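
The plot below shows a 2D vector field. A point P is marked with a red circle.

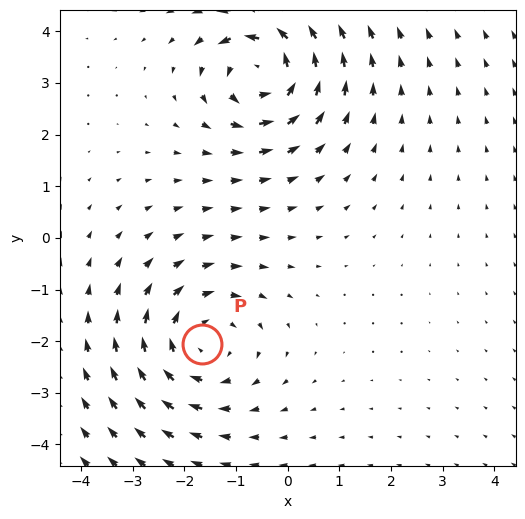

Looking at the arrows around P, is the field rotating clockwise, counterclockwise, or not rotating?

Near P at (-1.7, -2.0) the arrows circulate clockwise. The curl (z-component) there is about -3; negative curl means clockwise rotation.

clockwise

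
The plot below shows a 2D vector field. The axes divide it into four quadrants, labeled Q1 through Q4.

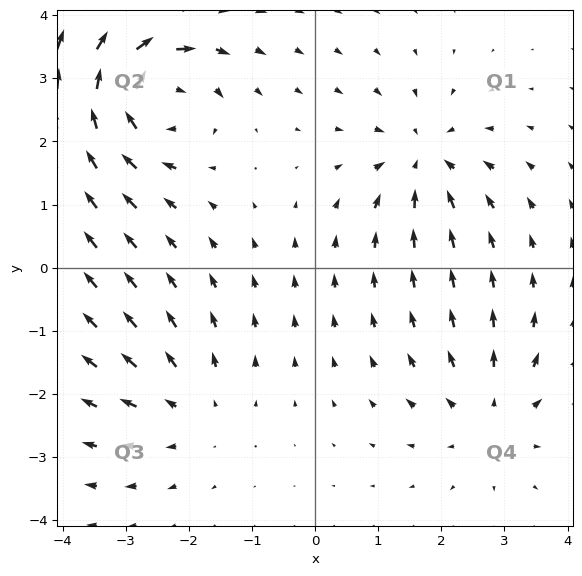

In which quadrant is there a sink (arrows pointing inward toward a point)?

The sink sits at approximately (1.7, 1.7), which lies in quadrant Q1. The divergence there is about -4, negative as expected for a sink.

Q1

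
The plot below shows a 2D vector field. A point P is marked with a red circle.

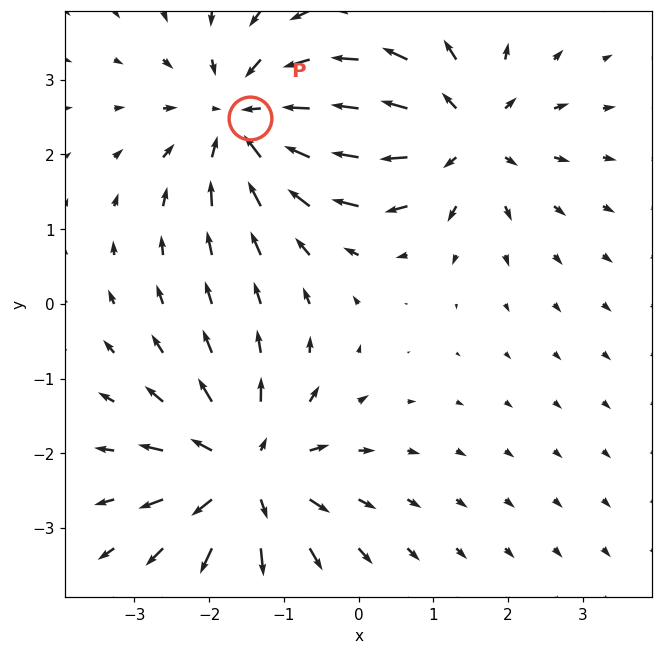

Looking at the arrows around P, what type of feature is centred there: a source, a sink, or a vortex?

At P (-1.5, 2.5) the arrows converge inward. Divergence about -4, curl ≈0 — negative divergence with near-zero curl is a sink.

sink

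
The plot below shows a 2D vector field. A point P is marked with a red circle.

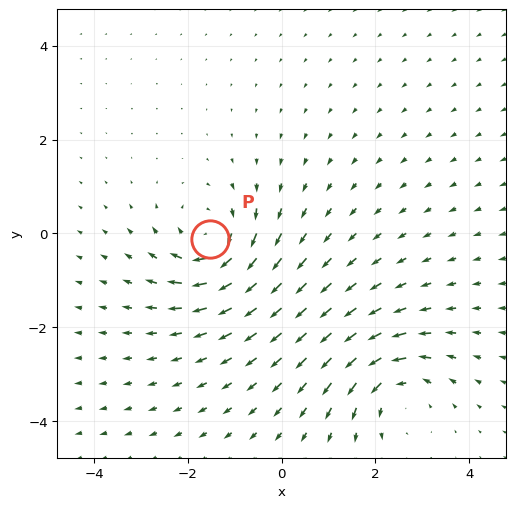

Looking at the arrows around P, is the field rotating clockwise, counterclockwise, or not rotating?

Near P at (-1.5, -0.1) the arrows circulate clockwise. The curl (z-component) there is about -6; negative curl means clockwise rotation.

clockwise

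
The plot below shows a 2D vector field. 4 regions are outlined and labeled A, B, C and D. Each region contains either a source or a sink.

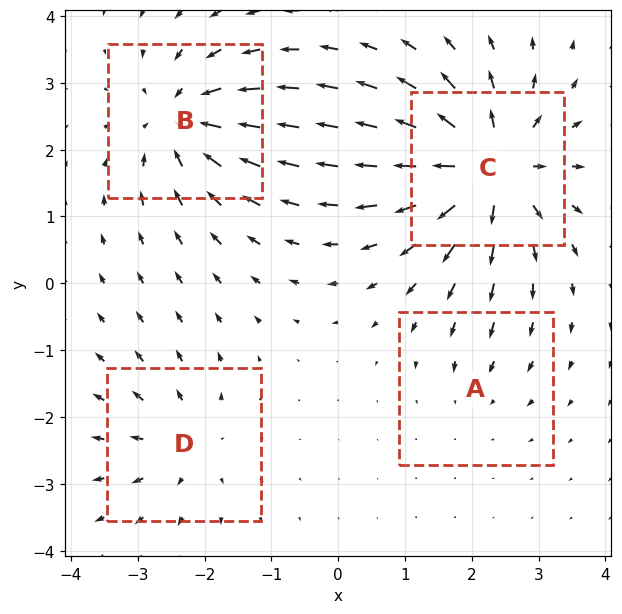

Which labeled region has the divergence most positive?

Divergence at each region's feature centre — A: about -2, B: about -6, C: about +8, D: about +4. Region C is most positive.

C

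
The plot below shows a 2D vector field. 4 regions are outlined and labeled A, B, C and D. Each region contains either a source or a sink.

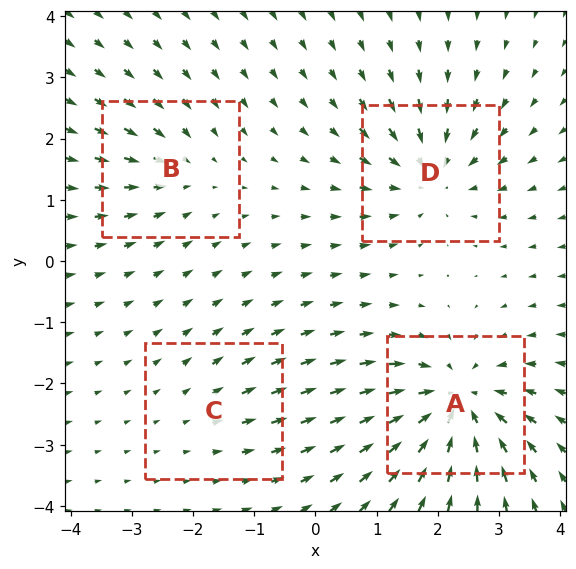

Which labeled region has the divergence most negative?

A

Divergence at each region's feature centre — A: about -8, B: about -4, C: about +2, D: about -6. Region A is most negative.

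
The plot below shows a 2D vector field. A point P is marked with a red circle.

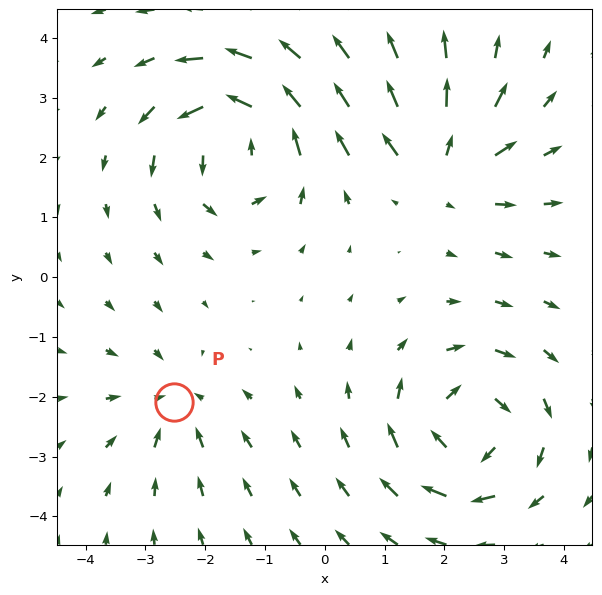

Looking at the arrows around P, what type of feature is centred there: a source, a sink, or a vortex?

sink

At P (-2.5, -2.1) the arrows converge inward. Divergence about -3, curl ≈0 — negative divergence with near-zero curl is a sink.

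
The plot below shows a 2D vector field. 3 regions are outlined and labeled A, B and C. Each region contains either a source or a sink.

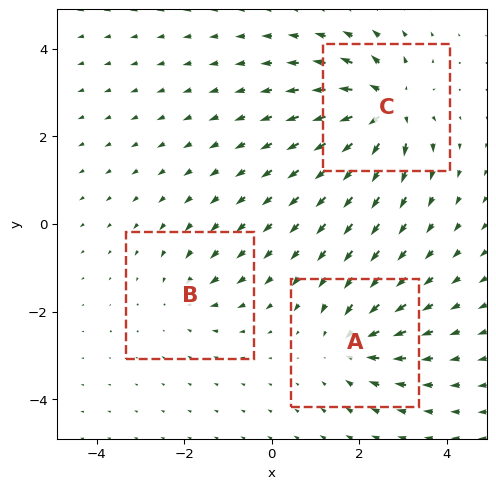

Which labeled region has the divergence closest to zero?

B

Divergence at each region's feature centre — A: about -4, B: about -2, C: about +6. Region B is closest to zero.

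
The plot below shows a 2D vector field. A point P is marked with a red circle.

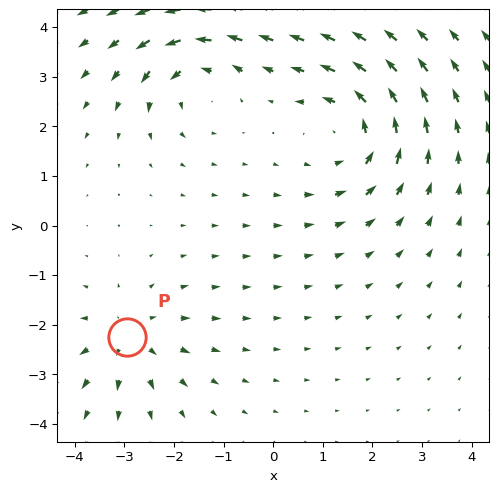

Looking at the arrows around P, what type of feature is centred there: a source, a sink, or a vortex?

At P (-2.9, -2.2) the arrows spread outward. Divergence about +3, curl ≈0 — positive divergence with near-zero curl is a source.

source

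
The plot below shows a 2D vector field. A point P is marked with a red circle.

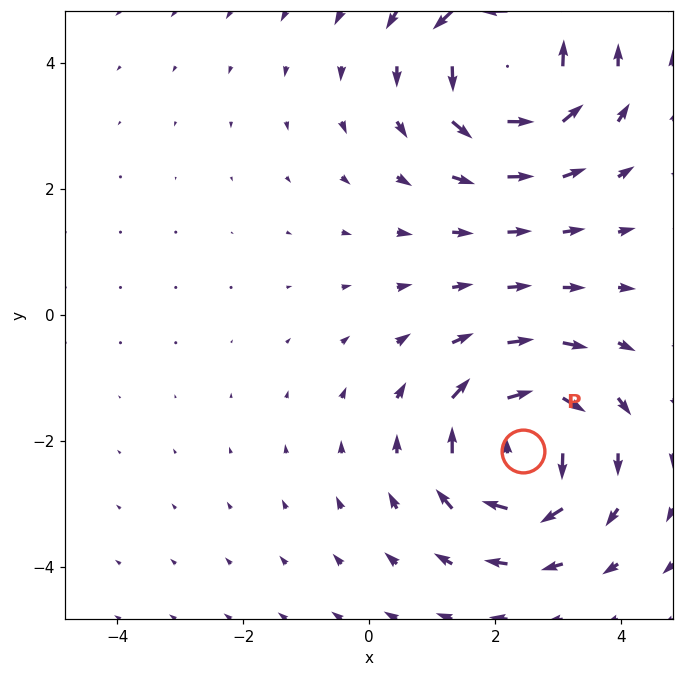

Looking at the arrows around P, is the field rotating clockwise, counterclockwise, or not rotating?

Near P at (2.4, -2.2) the arrows circulate clockwise. The curl (z-component) there is about -6; negative curl means clockwise rotation.

clockwise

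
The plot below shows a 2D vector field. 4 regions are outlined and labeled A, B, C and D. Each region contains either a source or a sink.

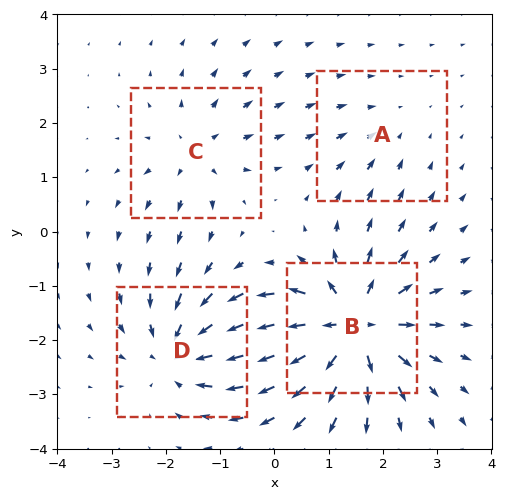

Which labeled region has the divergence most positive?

Divergence at each region's feature centre — A: about -2, B: about +8, C: about +4, D: about -5. Region B is most positive.

B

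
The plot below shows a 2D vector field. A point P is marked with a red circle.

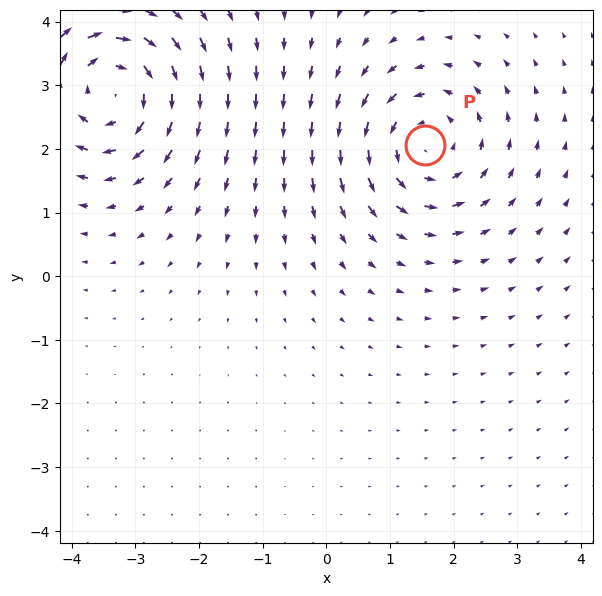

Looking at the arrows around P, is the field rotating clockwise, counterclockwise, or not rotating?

counterclockwise

Near P at (1.5, 2.1) the arrows circulate counterclockwise. The curl (z-component) there is about +4; positive curl means counterclockwise rotation.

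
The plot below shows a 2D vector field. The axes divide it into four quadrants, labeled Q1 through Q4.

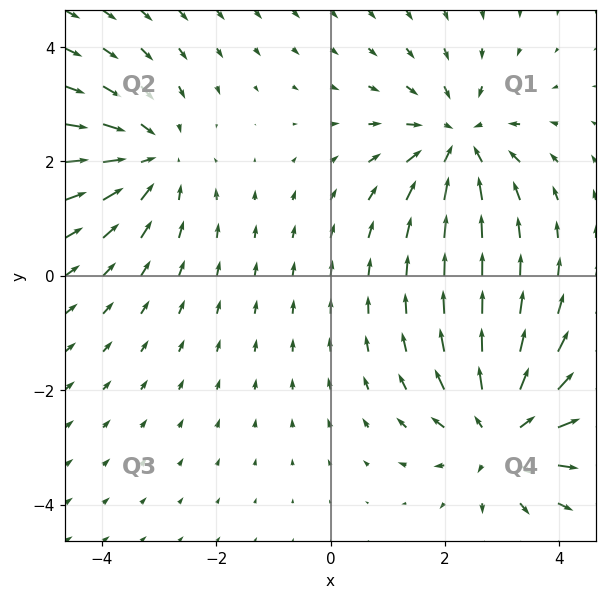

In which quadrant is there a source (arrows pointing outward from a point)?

Q4

The source sits at approximately (3.0, -2.8), which lies in quadrant Q4. The divergence there is about +4, positive as expected for a source.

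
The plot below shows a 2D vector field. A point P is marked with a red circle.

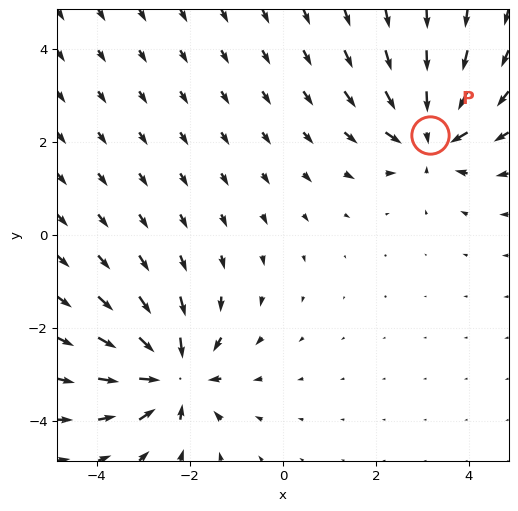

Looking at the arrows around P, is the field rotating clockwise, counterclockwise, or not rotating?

not rotating

Near P at (3.2, 2.1) the arrows show no circulation. The curl there is ≈0.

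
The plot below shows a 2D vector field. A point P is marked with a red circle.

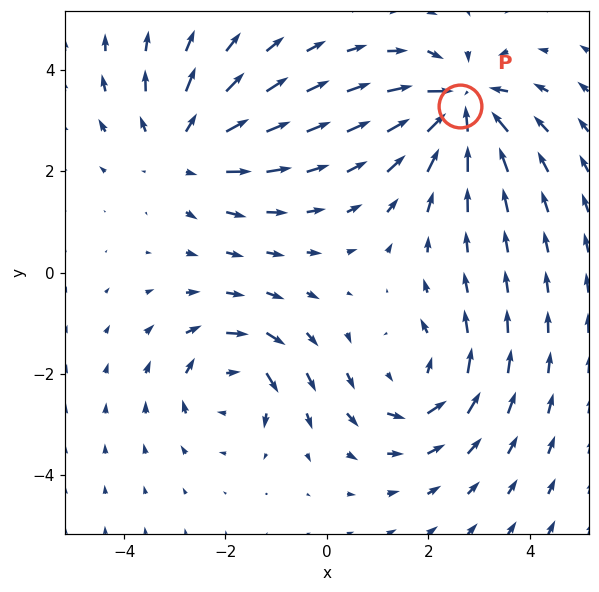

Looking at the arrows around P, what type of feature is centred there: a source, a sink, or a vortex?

At P (2.6, 3.3) the arrows converge inward. Divergence about -6, curl ≈0 — negative divergence with near-zero curl is a sink.

sink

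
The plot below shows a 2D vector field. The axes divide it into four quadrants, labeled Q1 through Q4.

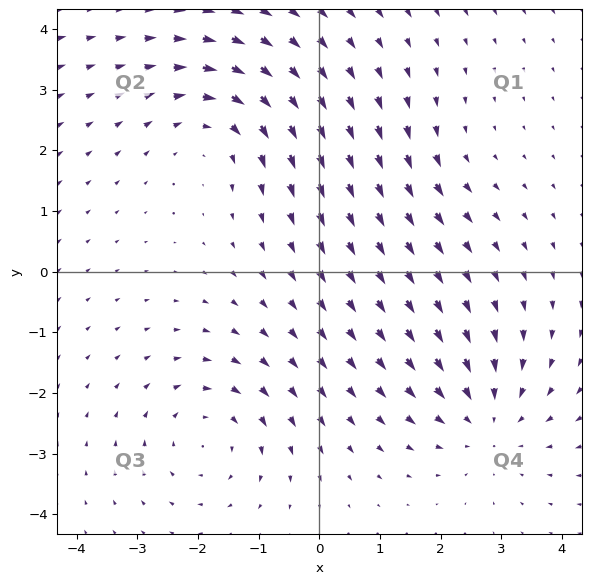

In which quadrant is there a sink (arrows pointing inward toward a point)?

Q4

The sink sits at approximately (2.8, -2.4), which lies in quadrant Q4. The divergence there is about -4, negative as expected for a sink.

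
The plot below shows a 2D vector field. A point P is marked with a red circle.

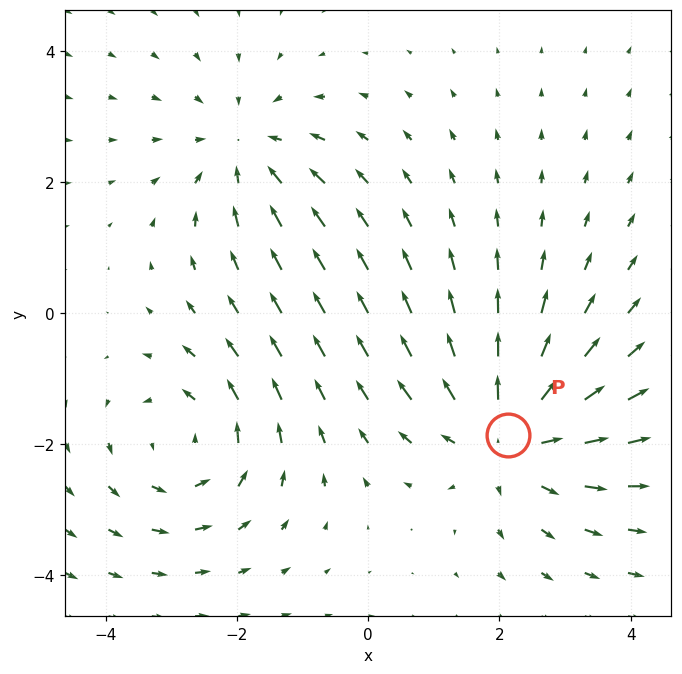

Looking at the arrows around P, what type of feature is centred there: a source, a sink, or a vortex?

source

At P (2.1, -1.9) the arrows spread outward. Divergence about +4, curl ≈0 — positive divergence with near-zero curl is a source.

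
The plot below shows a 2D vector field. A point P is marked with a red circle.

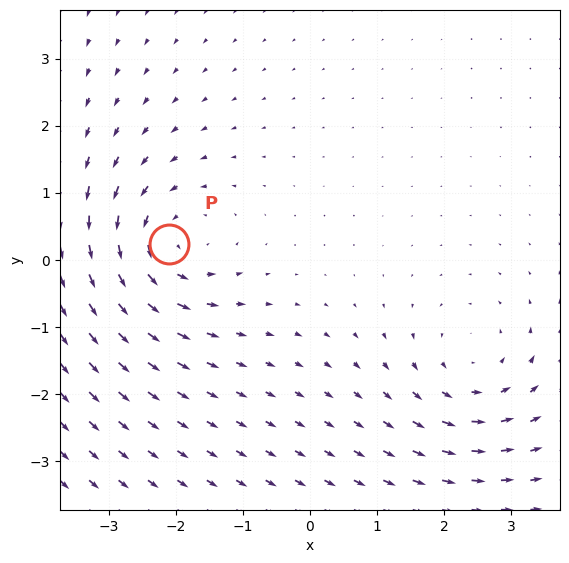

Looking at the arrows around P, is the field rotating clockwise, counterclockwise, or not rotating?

Near P at (-2.1, 0.2) the arrows circulate counterclockwise. The curl (z-component) there is about +5; positive curl means counterclockwise rotation.

counterclockwise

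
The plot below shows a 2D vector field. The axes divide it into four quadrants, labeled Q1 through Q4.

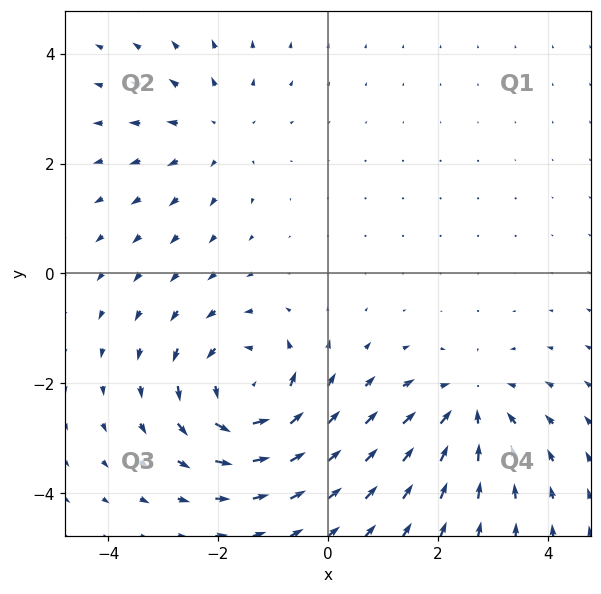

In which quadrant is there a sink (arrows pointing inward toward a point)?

Q4

The sink sits at approximately (2.6, -2.4), which lies in quadrant Q4. The divergence there is about -4, negative as expected for a sink.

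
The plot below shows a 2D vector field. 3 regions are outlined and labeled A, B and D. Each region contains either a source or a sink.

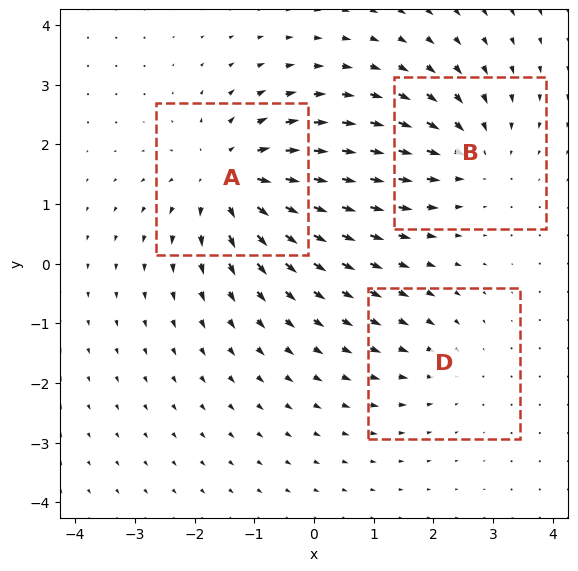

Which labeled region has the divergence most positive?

A

Divergence at each region's feature centre — A: about +4, B: about -3, D: about -2. Region A is most positive.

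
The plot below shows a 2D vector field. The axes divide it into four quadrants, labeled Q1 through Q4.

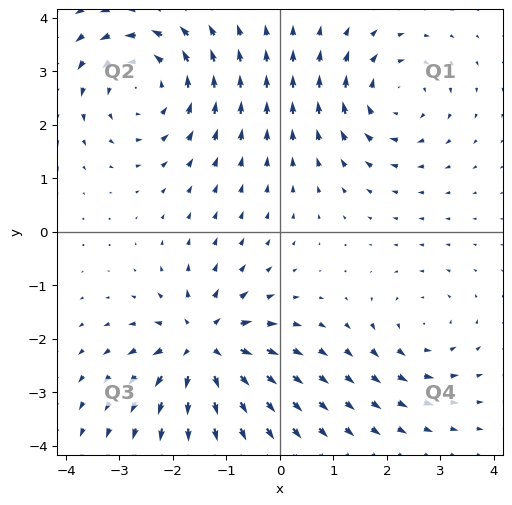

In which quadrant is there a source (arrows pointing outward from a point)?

Q3

The source sits at approximately (-1.4, -2.1), which lies in quadrant Q3. The divergence there is about +6, positive as expected for a source.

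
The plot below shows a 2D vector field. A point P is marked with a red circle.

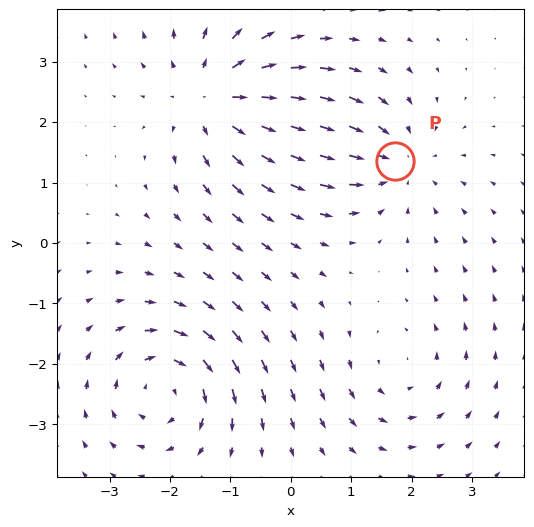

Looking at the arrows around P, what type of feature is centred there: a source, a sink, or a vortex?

sink

At P (1.7, 1.4) the arrows converge inward. Divergence about -3, curl ≈0 — negative divergence with near-zero curl is a sink.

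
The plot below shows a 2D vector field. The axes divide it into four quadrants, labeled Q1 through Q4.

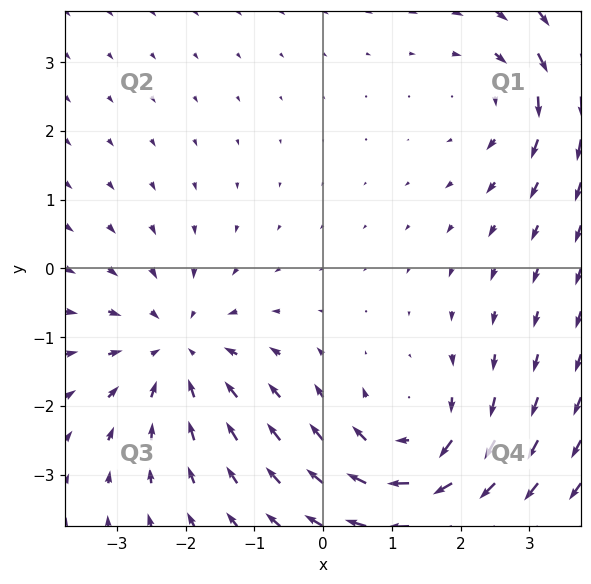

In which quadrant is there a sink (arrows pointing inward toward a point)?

Q3

The sink sits at approximately (-2.1, -1.2), which lies in quadrant Q3. The divergence there is about -3, negative as expected for a sink.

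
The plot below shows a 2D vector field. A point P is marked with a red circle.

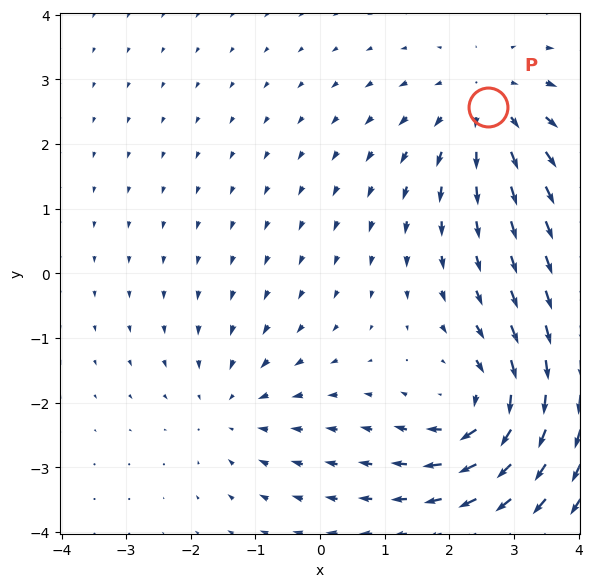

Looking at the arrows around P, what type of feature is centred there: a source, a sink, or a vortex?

source

At P (2.6, 2.6) the arrows spread outward. Divergence about +4, curl ≈0 — positive divergence with near-zero curl is a source.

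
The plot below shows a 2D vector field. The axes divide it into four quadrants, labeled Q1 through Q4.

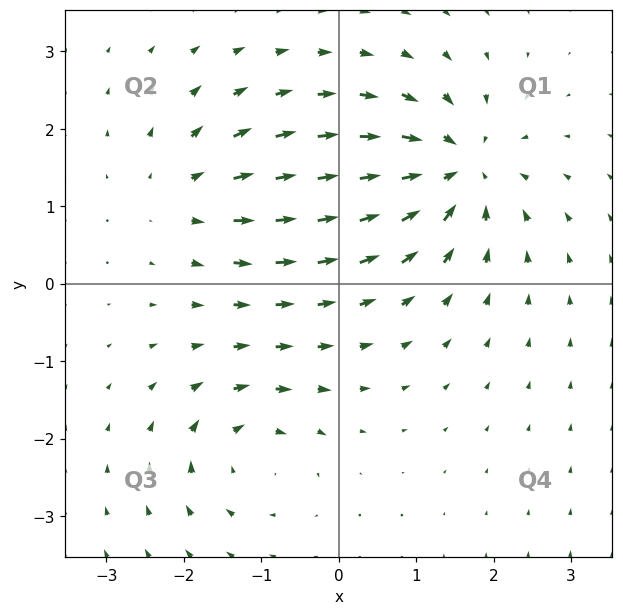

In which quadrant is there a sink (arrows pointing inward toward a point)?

Q1

The sink sits at approximately (1.5, 1.5), which lies in quadrant Q1. The divergence there is about -5, negative as expected for a sink.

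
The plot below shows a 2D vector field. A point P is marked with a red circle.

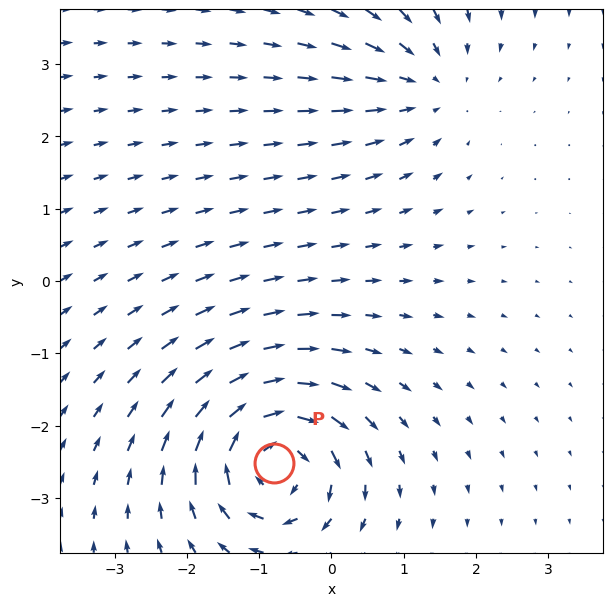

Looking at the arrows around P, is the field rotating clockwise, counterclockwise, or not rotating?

clockwise

Near P at (-0.8, -2.5) the arrows circulate clockwise. The curl (z-component) there is about -6; negative curl means clockwise rotation.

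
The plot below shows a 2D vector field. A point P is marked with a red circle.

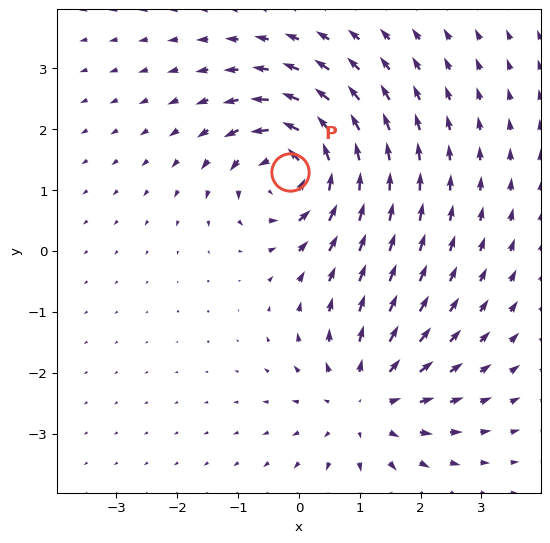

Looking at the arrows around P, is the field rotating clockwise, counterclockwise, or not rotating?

counterclockwise

Near P at (-0.1, 1.3) the arrows circulate counterclockwise. The curl (z-component) there is about +7; positive curl means counterclockwise rotation.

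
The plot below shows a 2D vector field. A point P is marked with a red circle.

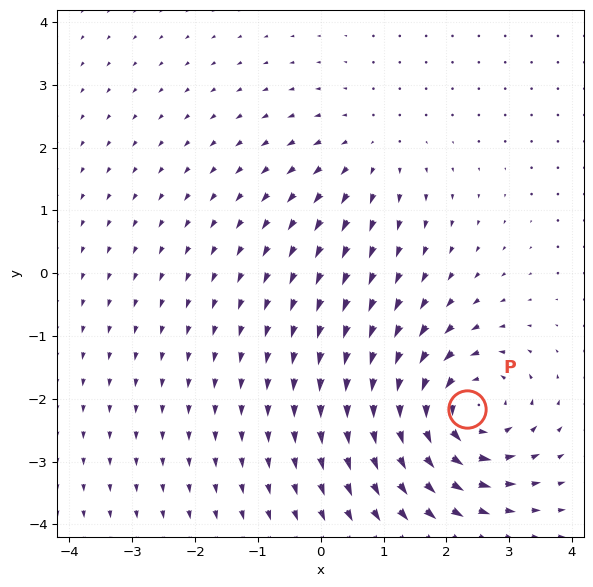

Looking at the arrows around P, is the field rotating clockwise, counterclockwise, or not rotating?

counterclockwise

Near P at (2.3, -2.2) the arrows circulate counterclockwise. The curl (z-component) there is about +5; positive curl means counterclockwise rotation.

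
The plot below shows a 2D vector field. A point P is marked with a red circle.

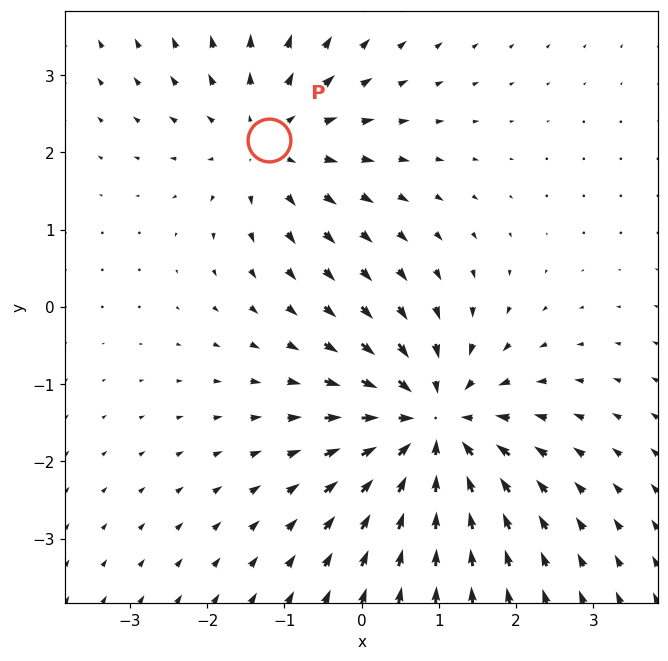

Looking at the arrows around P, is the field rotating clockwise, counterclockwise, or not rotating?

not rotating

Near P at (-1.2, 2.2) the arrows show no circulation. The curl there is ≈0.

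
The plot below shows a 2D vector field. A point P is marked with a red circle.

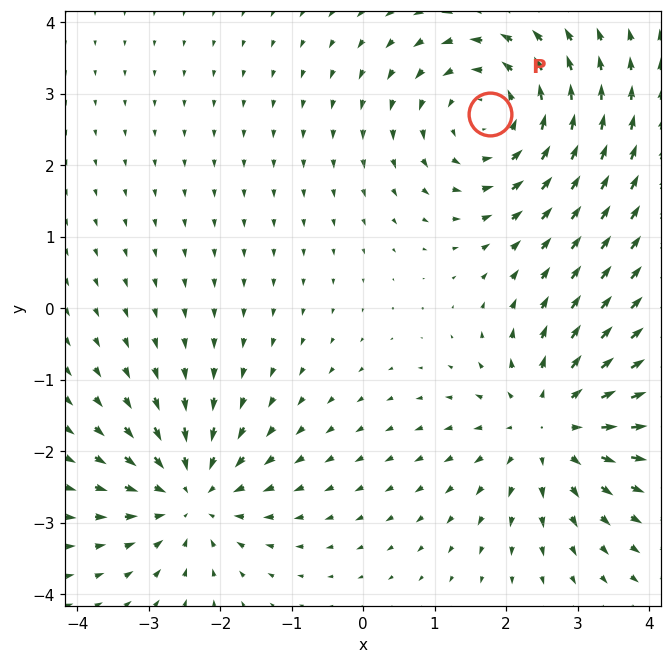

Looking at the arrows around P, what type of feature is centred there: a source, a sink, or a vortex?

At P (1.8, 2.7) the arrows circulate counterclockwise. Divergence ≈0, curl about +4 — near-zero divergence with nonzero curl is a vortex.

vortex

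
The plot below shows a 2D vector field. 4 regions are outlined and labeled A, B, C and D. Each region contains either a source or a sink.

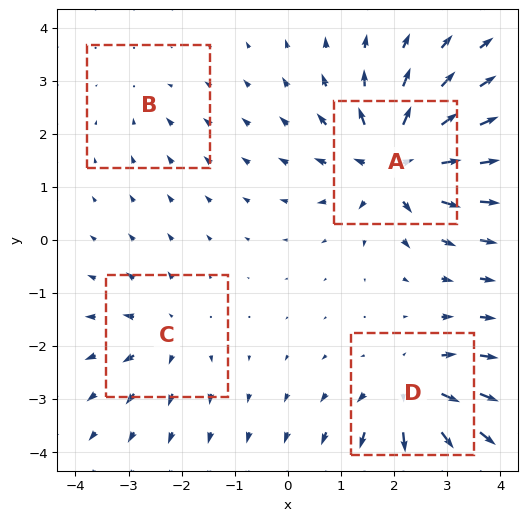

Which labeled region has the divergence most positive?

A

Divergence at each region's feature centre — A: about +9, B: about -2, C: about +4, D: about +7. Region A is most positive.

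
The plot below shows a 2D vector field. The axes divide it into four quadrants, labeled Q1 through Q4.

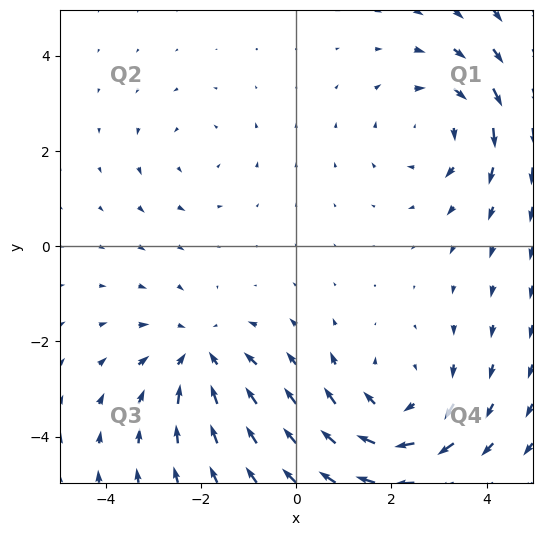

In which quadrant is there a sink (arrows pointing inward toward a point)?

The sink sits at approximately (-2.0, -2.3), which lies in quadrant Q3. The divergence there is about -4, negative as expected for a sink.

Q3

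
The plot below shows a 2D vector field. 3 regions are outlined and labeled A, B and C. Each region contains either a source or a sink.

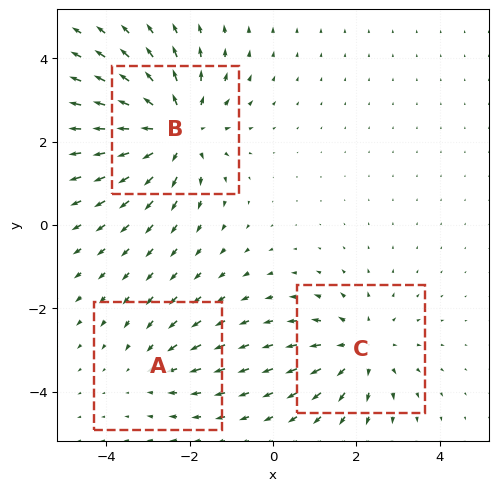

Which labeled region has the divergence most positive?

B

Divergence at each region's feature centre — A: about -2, B: about +4, C: about +3. Region B is most positive.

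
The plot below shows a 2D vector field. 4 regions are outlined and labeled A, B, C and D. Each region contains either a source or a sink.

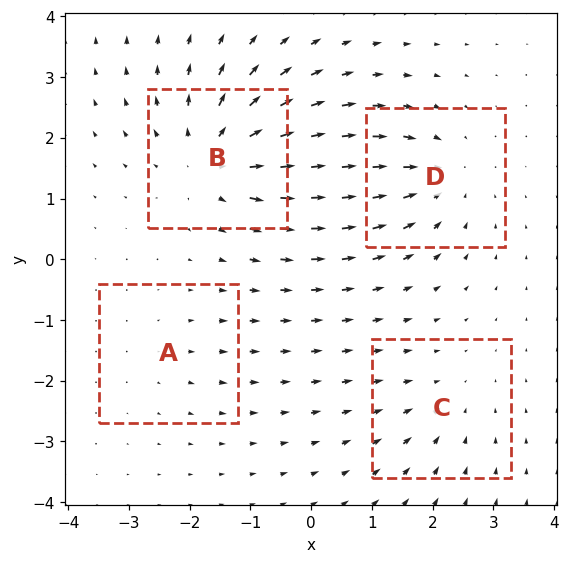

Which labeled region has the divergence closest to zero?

A

Divergence at each region's feature centre — A: about +2, B: about +6, C: about -3, D: about -5. Region A is closest to zero.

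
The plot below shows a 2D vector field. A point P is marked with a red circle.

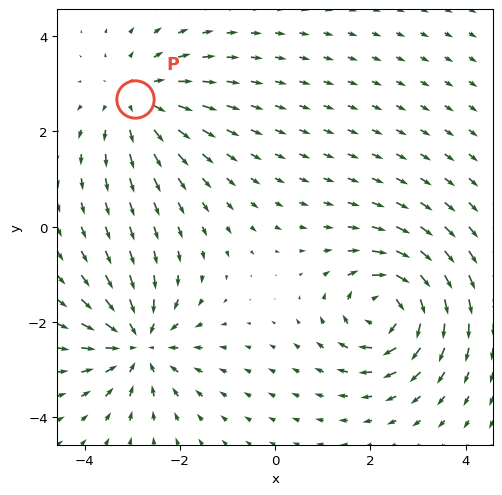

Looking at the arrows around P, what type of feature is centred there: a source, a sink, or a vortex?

At P (-2.9, 2.7) the arrows spread outward. Divergence about +3, curl ≈0 — positive divergence with near-zero curl is a source.

source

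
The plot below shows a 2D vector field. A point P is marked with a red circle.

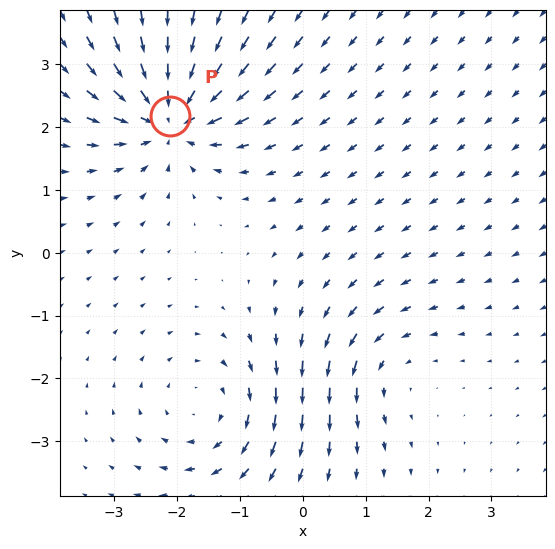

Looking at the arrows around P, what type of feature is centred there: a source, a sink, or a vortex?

At P (-2.1, 2.2) the arrows converge inward. Divergence about -6, curl ≈0 — negative divergence with near-zero curl is a sink.

sink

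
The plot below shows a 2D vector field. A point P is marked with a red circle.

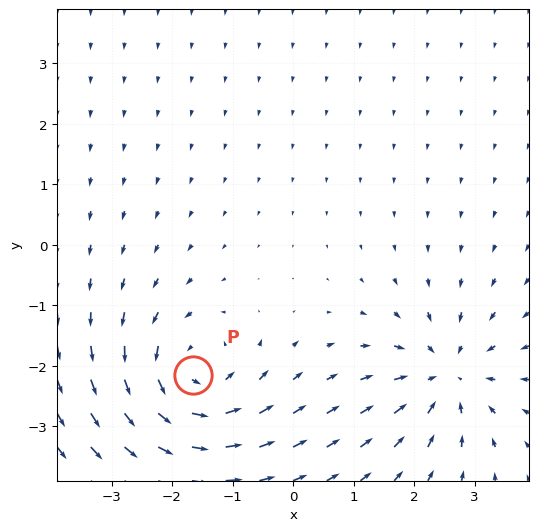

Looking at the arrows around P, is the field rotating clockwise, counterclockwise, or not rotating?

counterclockwise

Near P at (-1.7, -2.2) the arrows circulate counterclockwise. The curl (z-component) there is about +4; positive curl means counterclockwise rotation.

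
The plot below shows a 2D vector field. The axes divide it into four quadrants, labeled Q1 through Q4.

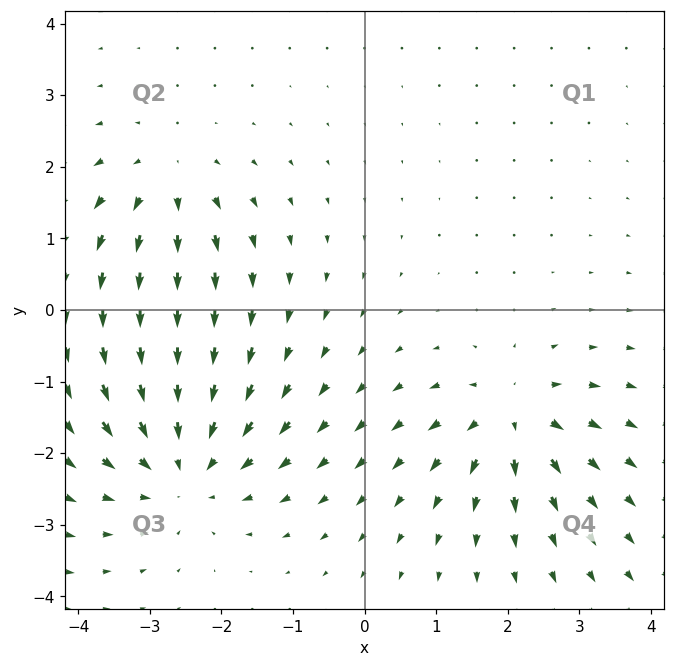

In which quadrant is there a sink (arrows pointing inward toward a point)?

Q3

The sink sits at approximately (-2.5, -2.2), which lies in quadrant Q3. The divergence there is about -4, negative as expected for a sink.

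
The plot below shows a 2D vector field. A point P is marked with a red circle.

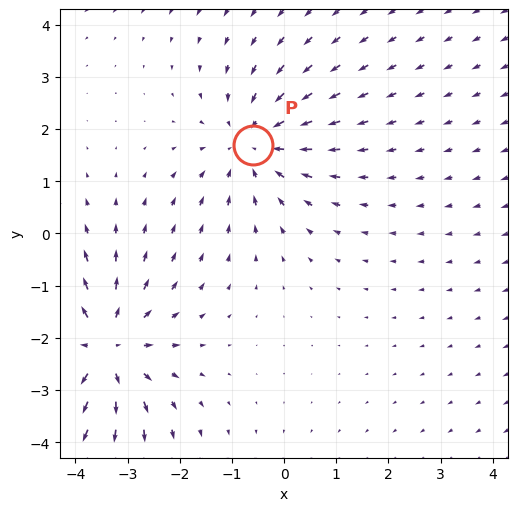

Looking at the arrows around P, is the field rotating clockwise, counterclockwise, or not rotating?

not rotating

Near P at (-0.6, 1.7) the arrows show no circulation. The curl there is ≈0.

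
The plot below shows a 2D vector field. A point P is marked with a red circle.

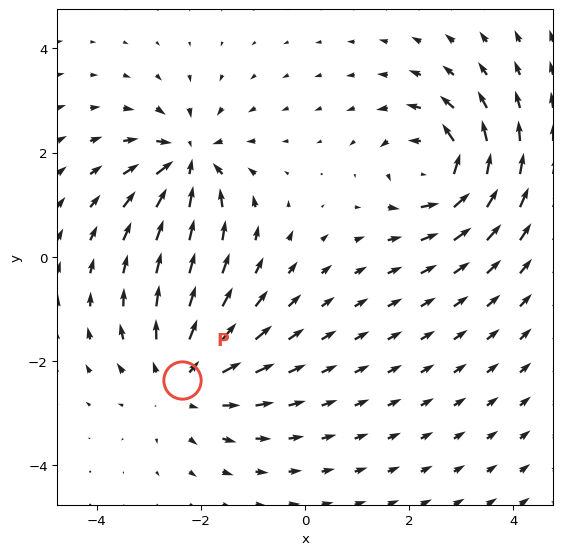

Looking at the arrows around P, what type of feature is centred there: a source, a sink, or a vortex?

source

At P (-2.4, -2.4) the arrows spread outward. Divergence about +4, curl ≈0 — positive divergence with near-zero curl is a source.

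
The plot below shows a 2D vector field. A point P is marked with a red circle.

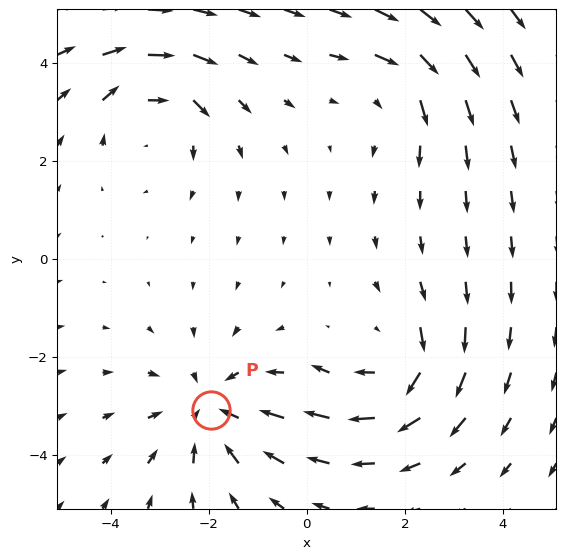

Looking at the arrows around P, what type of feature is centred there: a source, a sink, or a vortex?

sink

At P (-2.0, -3.1) the arrows converge inward. Divergence about -3, curl ≈0 — negative divergence with near-zero curl is a sink.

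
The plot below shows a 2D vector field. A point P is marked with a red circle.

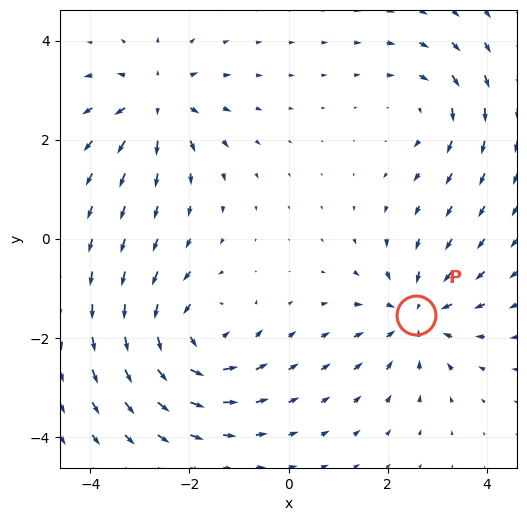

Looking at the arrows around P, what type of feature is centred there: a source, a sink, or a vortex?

sink

At P (2.6, -1.5) the arrows converge inward. Divergence about -4, curl ≈0 — negative divergence with near-zero curl is a sink.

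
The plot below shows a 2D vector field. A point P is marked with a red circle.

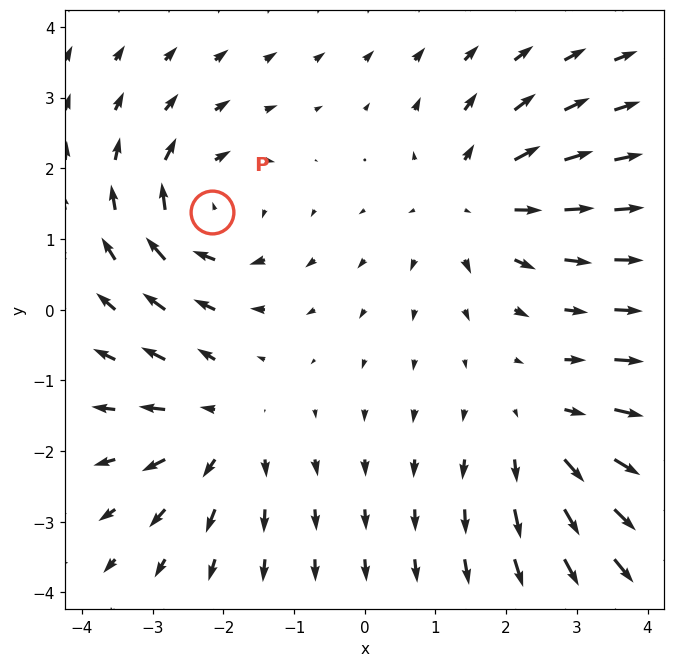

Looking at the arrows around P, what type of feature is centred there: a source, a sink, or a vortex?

vortex

At P (-2.2, 1.4) the arrows circulate clockwise. Divergence ≈0, curl about -5 — near-zero divergence with nonzero curl is a vortex.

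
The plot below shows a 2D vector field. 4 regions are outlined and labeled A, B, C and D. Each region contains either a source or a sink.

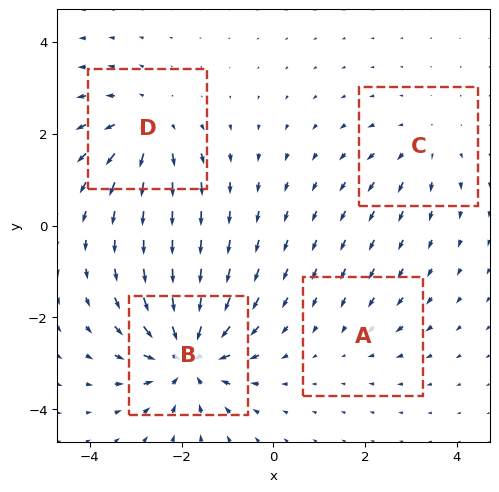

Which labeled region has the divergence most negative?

Divergence at each region's feature centre — A: about -2, B: about -7, C: about +3, D: about +5. Region B is most negative.

B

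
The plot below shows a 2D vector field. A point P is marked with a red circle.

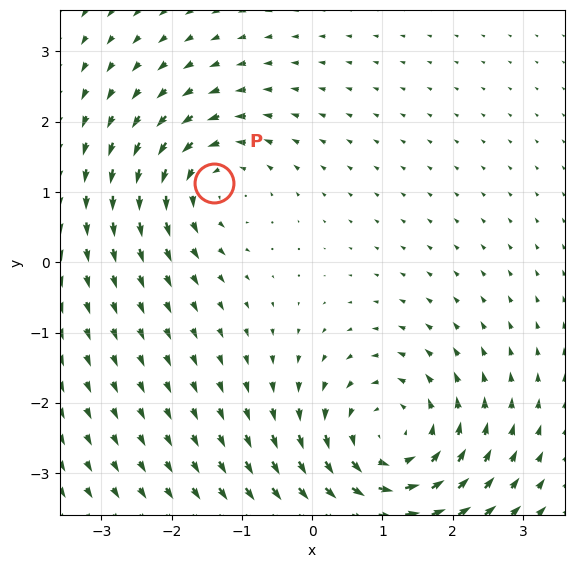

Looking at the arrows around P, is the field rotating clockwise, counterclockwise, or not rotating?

counterclockwise

Near P at (-1.4, 1.1) the arrows circulate counterclockwise. The curl (z-component) there is about +4; positive curl means counterclockwise rotation.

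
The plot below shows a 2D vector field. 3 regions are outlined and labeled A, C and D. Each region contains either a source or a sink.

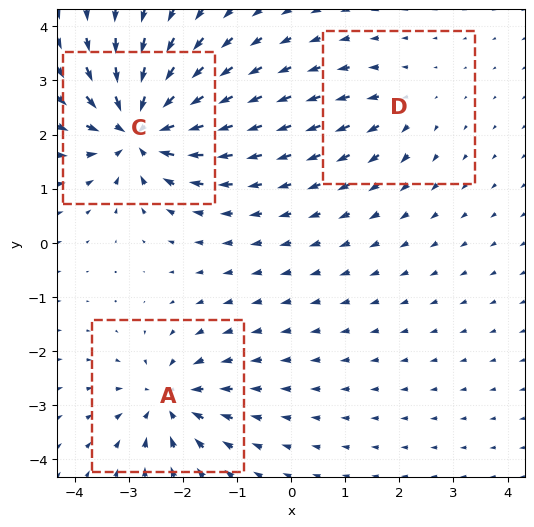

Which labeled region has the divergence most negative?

Divergence at each region's feature centre — A: about -4, C: about -7, D: about +2. Region C is most negative.

C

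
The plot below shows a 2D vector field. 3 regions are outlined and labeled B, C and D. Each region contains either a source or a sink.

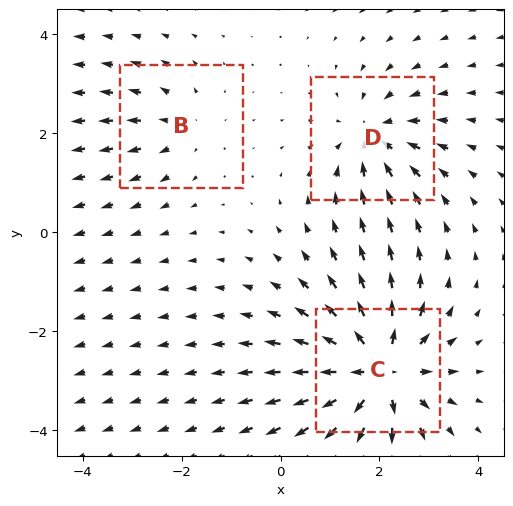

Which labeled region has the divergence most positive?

Divergence at each region's feature centre — B: about +2, C: about +5, D: about -3. Region C is most positive.

C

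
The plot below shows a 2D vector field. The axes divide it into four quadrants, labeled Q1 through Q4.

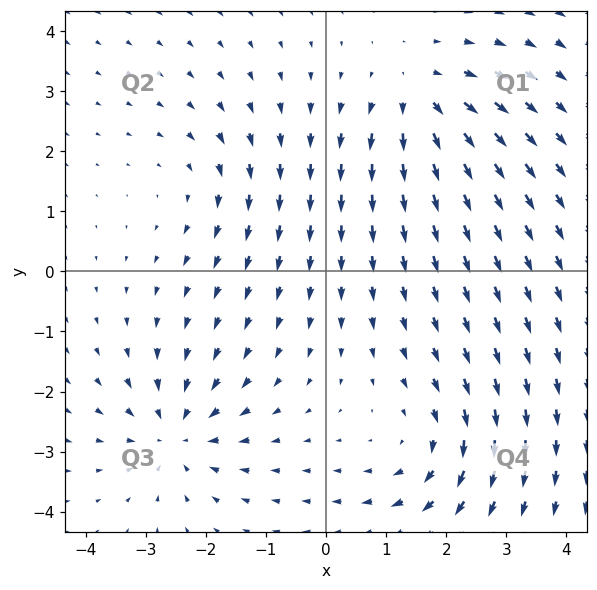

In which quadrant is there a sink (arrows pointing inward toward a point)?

Q3

The sink sits at approximately (-2.5, -2.7), which lies in quadrant Q3. The divergence there is about -5, negative as expected for a sink.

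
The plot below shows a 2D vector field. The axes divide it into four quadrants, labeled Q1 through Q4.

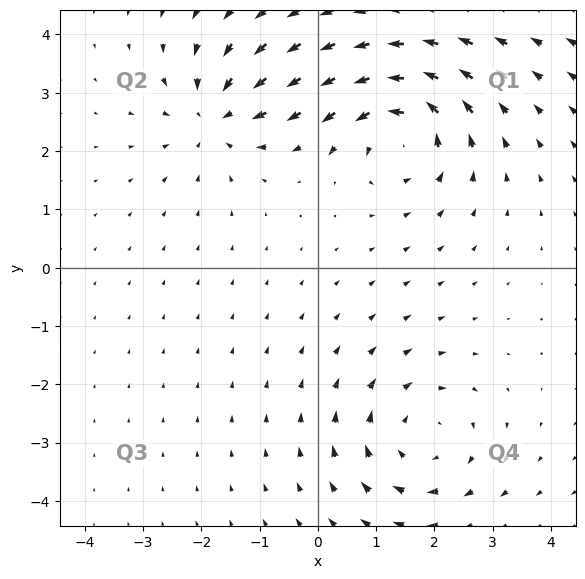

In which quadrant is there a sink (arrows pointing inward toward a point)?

The sink sits at approximately (-1.8, 2.6), which lies in quadrant Q2. The divergence there is about -4, negative as expected for a sink.

Q2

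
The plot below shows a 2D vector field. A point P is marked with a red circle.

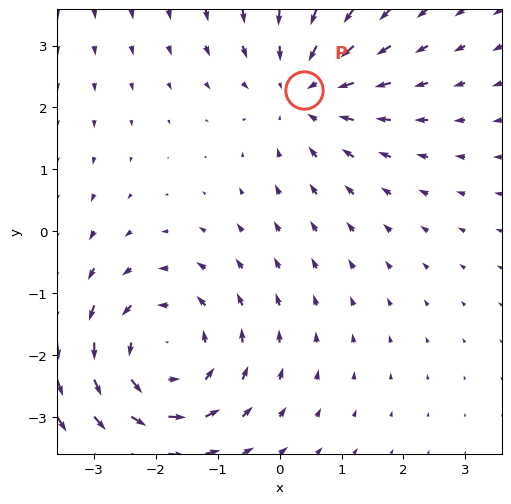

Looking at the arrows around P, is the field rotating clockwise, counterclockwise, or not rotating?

not rotating

Near P at (0.4, 2.3) the arrows show no circulation. The curl there is ≈0.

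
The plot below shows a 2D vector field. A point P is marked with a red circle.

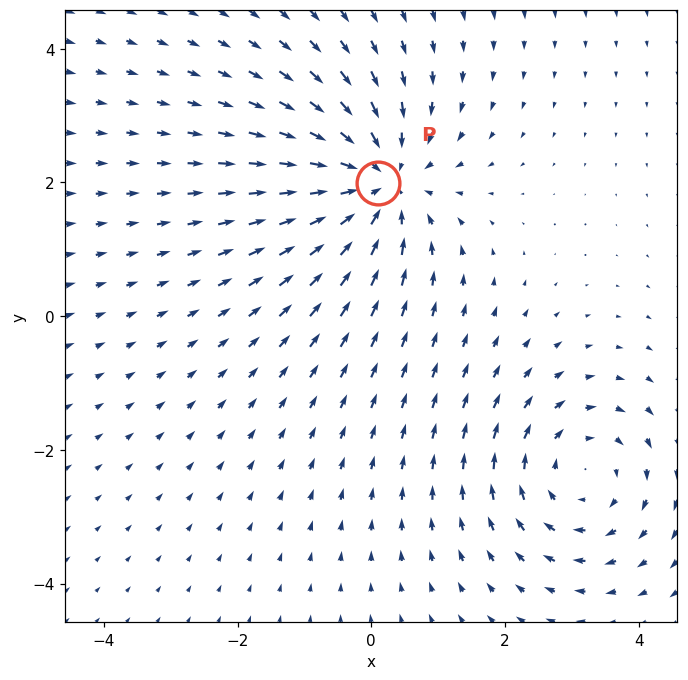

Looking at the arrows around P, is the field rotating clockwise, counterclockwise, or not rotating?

Near P at (0.1, 2.0) the arrows show no circulation. The curl there is ≈0.

not rotating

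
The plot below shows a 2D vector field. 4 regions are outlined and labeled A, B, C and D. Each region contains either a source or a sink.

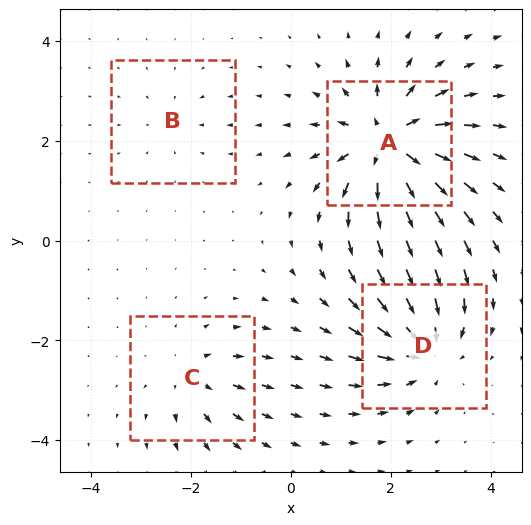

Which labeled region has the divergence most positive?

A

Divergence at each region's feature centre — A: about +9, B: about -2, C: about +4, D: about -7. Region A is most positive.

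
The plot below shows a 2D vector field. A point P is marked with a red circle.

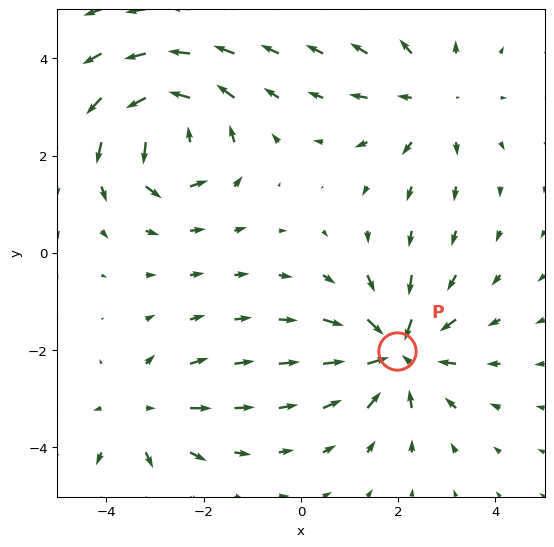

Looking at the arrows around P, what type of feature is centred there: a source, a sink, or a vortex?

sink

At P (2.0, -2.0) the arrows converge inward. Divergence about -5, curl ≈0 — negative divergence with near-zero curl is a sink.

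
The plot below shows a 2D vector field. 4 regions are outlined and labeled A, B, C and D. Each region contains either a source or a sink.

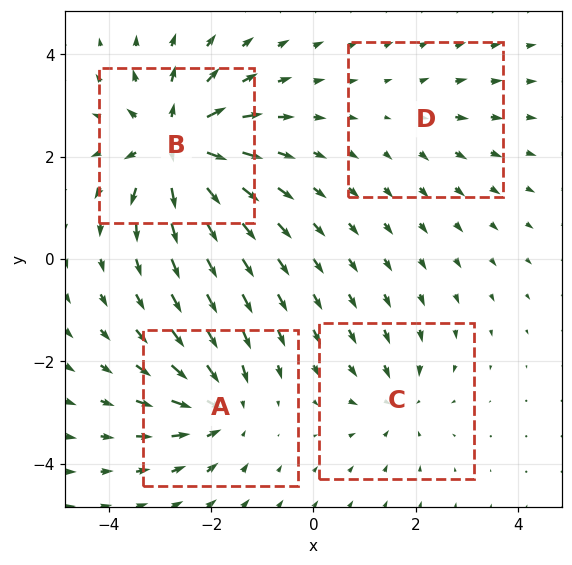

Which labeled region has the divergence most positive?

Divergence at each region's feature centre — A: about -5, B: about +8, C: about -4, D: about +2. Region B is most positive.

B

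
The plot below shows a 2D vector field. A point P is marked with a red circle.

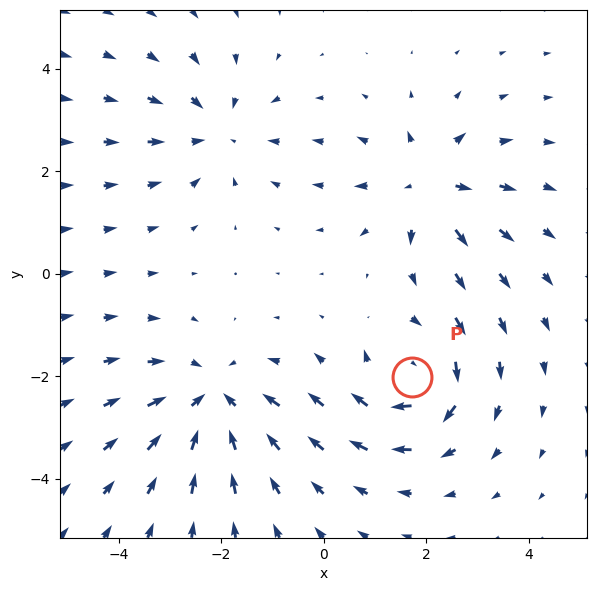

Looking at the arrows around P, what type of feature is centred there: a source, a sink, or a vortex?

vortex

At P (1.7, -2.0) the arrows circulate clockwise. Divergence ≈0, curl about -5 — near-zero divergence with nonzero curl is a vortex.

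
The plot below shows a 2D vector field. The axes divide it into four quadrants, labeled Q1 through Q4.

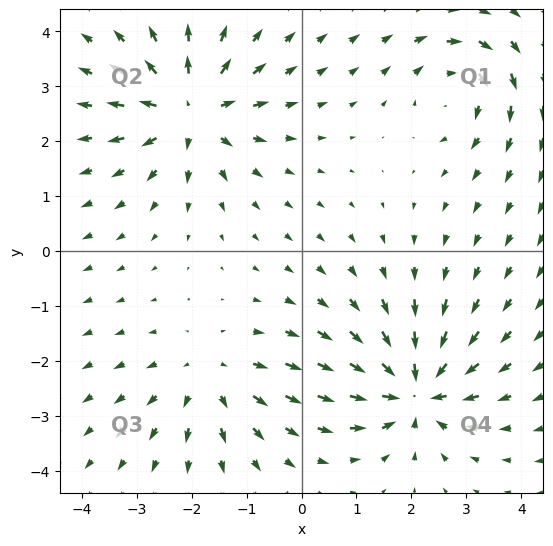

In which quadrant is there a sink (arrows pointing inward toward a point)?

Q4

The sink sits at approximately (2.1, -2.5), which lies in quadrant Q4. The divergence there is about -7, negative as expected for a sink.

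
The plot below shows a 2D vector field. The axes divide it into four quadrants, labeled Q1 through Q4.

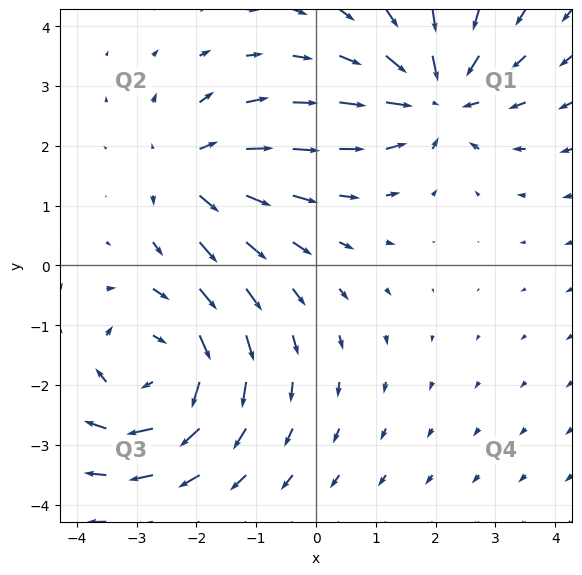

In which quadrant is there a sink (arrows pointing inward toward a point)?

The sink sits at approximately (2.0, 2.8), which lies in quadrant Q1. The divergence there is about -4, negative as expected for a sink.

Q1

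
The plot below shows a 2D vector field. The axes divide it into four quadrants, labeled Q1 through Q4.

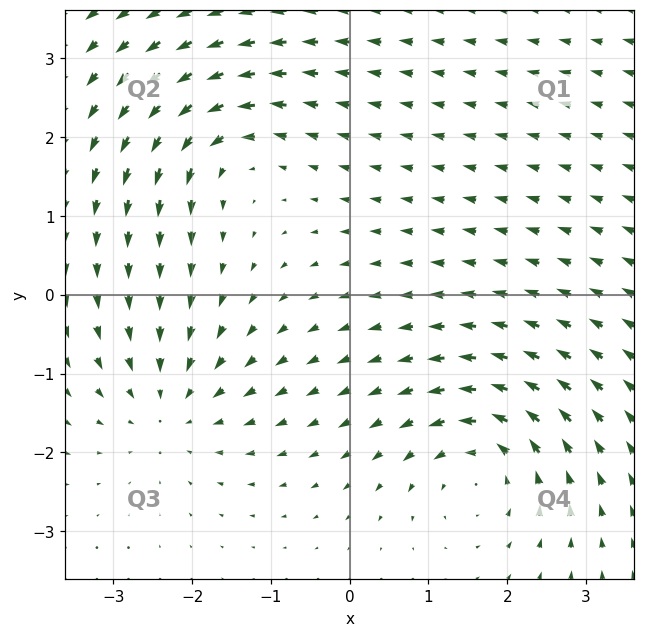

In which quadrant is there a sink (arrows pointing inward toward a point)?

The sink sits at approximately (-2.3, -1.4), which lies in quadrant Q3. The divergence there is about -3, negative as expected for a sink.

Q3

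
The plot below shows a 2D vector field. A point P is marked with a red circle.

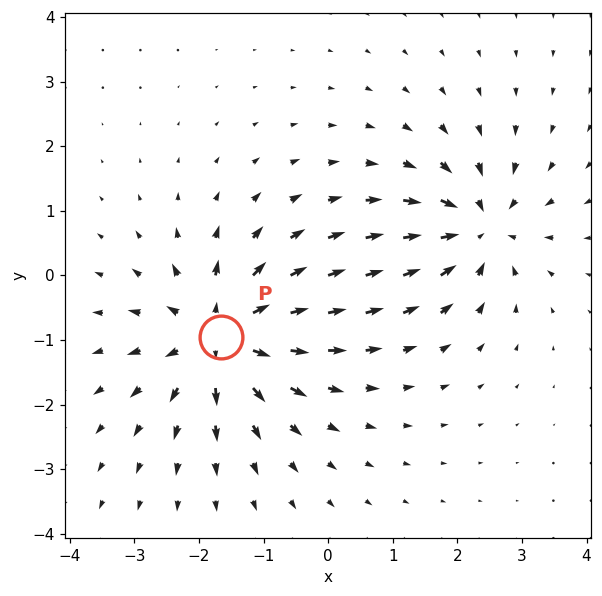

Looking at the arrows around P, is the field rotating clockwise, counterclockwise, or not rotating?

Near P at (-1.7, -0.9) the arrows show no circulation. The curl there is ≈0.

not rotating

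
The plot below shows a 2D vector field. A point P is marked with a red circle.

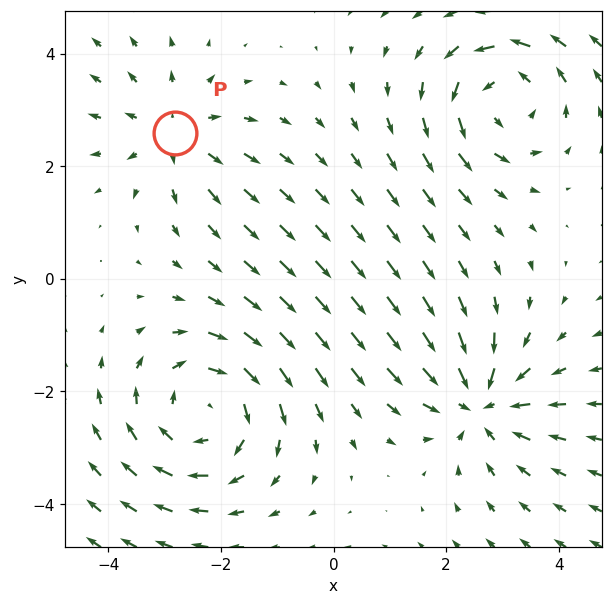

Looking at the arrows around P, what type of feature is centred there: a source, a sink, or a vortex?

source

At P (-2.8, 2.6) the arrows spread outward. Divergence about +3, curl ≈0 — positive divergence with near-zero curl is a source.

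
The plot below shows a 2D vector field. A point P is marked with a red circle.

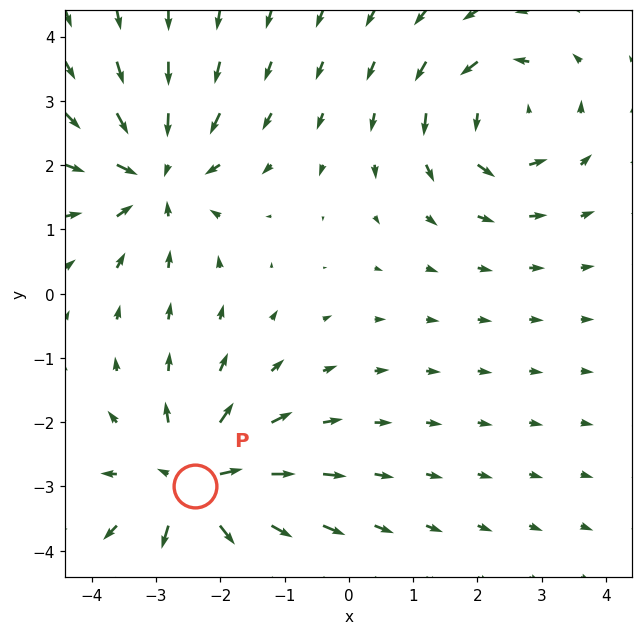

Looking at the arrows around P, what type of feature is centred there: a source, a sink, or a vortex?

At P (-2.4, -3.0) the arrows spread outward. Divergence about +5, curl ≈0 — positive divergence with near-zero curl is a source.

source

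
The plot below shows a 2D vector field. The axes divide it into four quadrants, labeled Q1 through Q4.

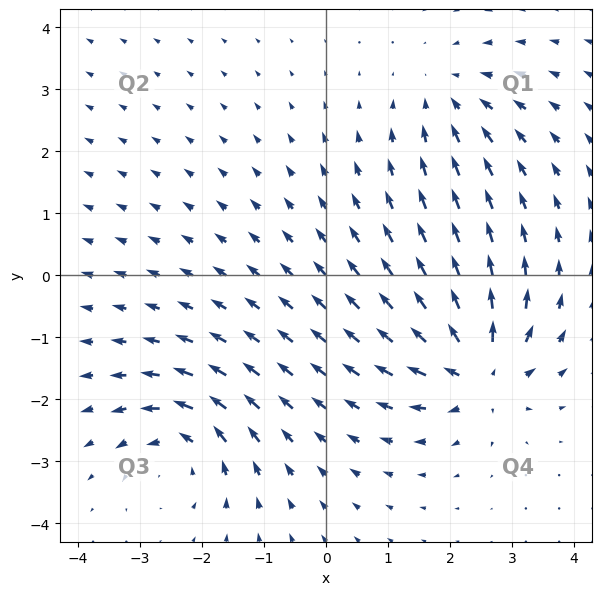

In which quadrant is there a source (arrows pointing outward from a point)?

Q4

The source sits at approximately (2.5, -1.5), which lies in quadrant Q4. The divergence there is about +6, positive as expected for a source.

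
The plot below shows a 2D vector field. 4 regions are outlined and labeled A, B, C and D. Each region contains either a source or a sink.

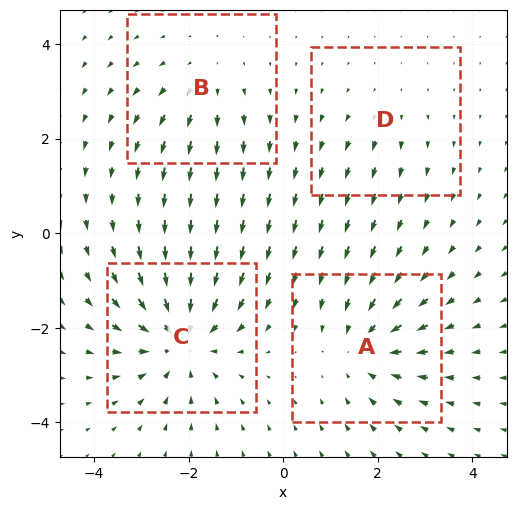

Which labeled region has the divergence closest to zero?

Divergence at each region's feature centre — A: about -4, B: about +3, C: about -6, D: about +2. Region D is closest to zero.

D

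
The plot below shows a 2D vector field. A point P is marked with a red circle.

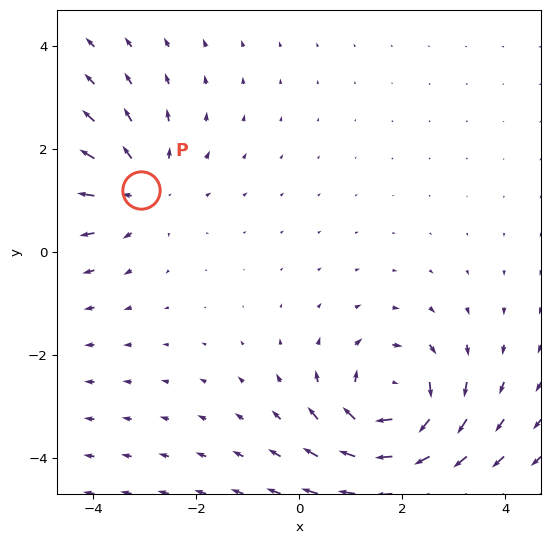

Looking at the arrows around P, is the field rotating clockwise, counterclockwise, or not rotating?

not rotating

Near P at (-3.1, 1.2) the arrows show no circulation. The curl there is ≈0.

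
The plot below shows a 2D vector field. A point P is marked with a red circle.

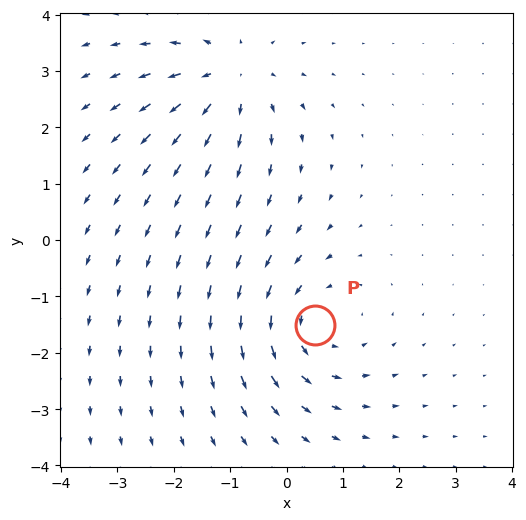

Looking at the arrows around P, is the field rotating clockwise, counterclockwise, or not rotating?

Near P at (0.5, -1.5) the arrows circulate counterclockwise. The curl (z-component) there is about +4; positive curl means counterclockwise rotation.

counterclockwise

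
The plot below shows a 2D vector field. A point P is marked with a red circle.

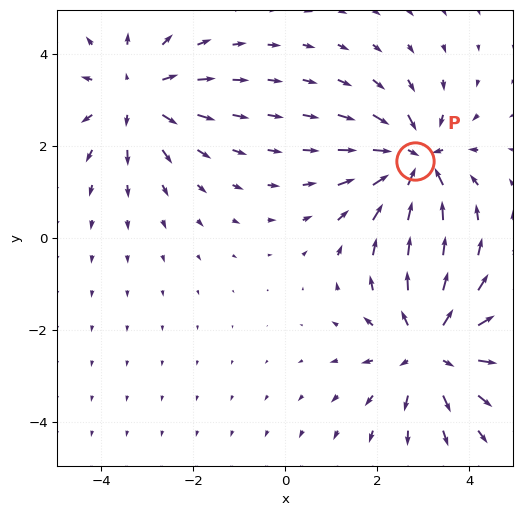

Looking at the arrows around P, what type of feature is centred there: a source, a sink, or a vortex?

sink

At P (2.8, 1.7) the arrows converge inward. Divergence about -5, curl ≈0 — negative divergence with near-zero curl is a sink.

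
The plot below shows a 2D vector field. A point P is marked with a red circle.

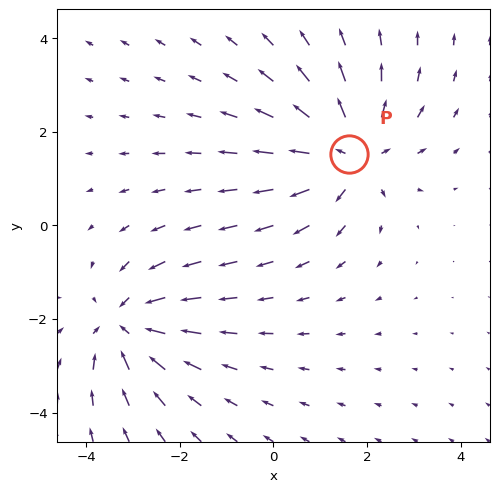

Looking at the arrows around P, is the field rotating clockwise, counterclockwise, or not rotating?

not rotating

Near P at (1.6, 1.5) the arrows show no circulation. The curl there is ≈0.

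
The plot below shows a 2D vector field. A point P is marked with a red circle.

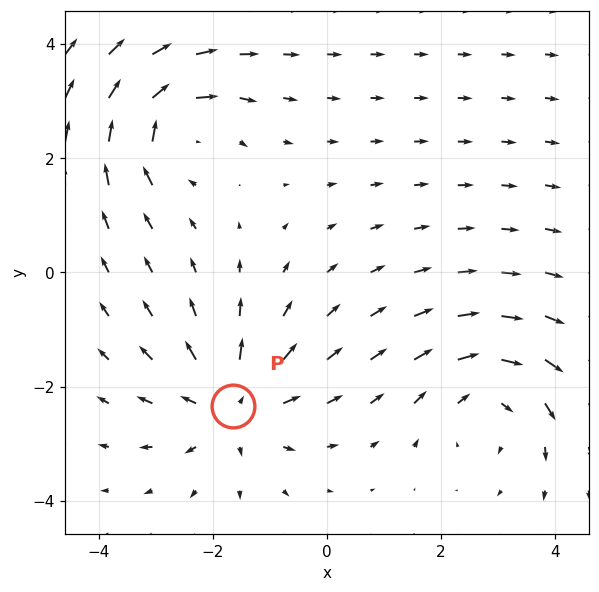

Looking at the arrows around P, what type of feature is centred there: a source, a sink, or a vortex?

source

At P (-1.6, -2.3) the arrows spread outward. Divergence about +4, curl ≈0 — positive divergence with near-zero curl is a source.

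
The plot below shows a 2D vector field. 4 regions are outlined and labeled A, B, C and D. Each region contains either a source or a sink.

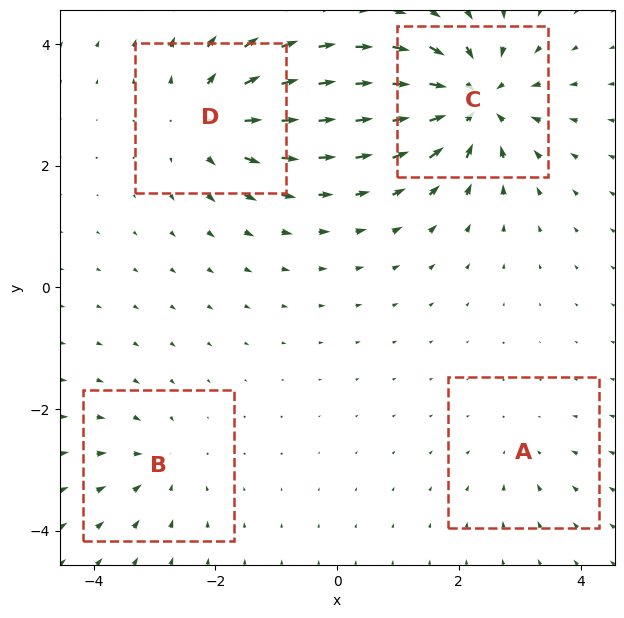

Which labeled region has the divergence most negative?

C

Divergence at each region's feature centre — A: about -2, B: about -3, C: about -8, D: about +6. Region C is most negative.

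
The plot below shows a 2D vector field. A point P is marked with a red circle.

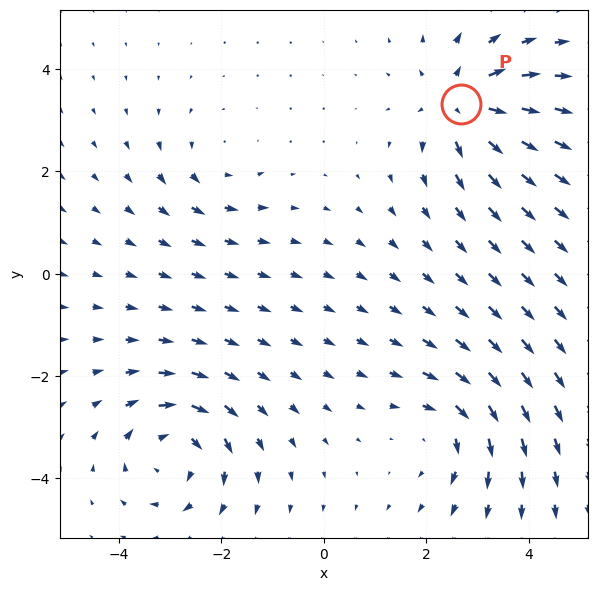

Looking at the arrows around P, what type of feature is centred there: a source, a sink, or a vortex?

source

At P (2.7, 3.3) the arrows spread outward. Divergence about +6, curl ≈0 — positive divergence with near-zero curl is a source.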